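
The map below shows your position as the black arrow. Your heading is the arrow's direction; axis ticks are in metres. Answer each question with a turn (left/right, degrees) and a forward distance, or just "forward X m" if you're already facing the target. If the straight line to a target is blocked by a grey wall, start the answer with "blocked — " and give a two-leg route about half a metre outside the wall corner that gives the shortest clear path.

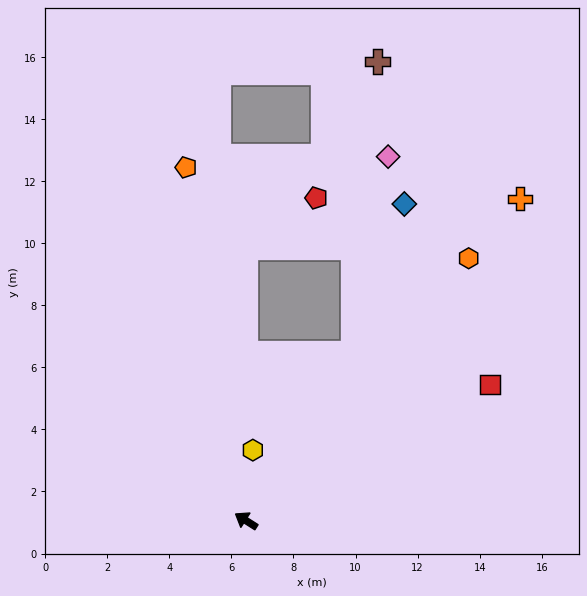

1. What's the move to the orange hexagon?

turn right 98°, forward 11.1 m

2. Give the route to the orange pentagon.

turn right 48°, forward 11.5 m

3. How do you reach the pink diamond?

blocked — turn right 90°, forward 6.4 m, then turn left 23°, forward 6.5 m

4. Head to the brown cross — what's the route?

blocked — turn right 90°, forward 6.4 m, then turn left 28°, forward 9.5 m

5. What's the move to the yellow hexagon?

turn right 63°, forward 2.3 m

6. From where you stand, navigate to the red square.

turn right 118°, forward 9.0 m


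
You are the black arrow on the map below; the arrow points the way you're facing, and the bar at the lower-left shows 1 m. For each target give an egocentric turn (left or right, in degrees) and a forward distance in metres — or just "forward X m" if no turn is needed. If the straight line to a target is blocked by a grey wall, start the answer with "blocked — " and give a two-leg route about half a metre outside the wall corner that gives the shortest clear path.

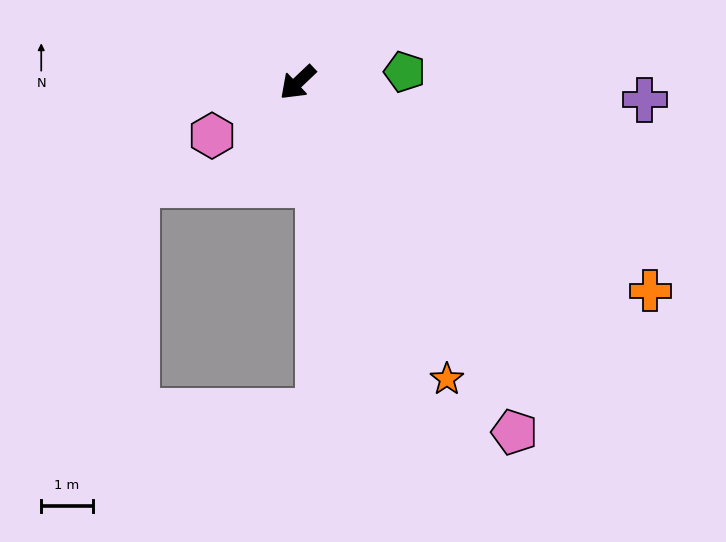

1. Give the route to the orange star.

turn left 73°, forward 6.5 m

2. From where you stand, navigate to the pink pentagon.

turn left 78°, forward 8.0 m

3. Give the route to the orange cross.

turn left 106°, forward 8.0 m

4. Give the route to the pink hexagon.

turn right 12°, forward 2.0 m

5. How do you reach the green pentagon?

turn left 142°, forward 2.1 m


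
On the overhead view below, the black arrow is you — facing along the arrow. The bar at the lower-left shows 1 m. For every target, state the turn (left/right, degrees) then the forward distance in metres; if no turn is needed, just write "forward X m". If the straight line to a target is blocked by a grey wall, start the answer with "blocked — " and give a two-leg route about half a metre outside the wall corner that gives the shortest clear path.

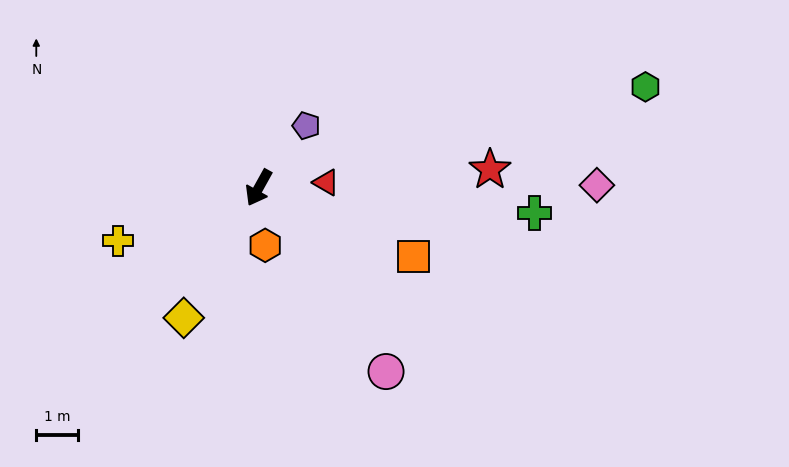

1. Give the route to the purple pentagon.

turn left 172°, forward 1.9 m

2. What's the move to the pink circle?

turn left 64°, forward 5.3 m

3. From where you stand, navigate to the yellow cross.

turn right 40°, forward 3.6 m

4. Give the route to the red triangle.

turn left 124°, forward 1.6 m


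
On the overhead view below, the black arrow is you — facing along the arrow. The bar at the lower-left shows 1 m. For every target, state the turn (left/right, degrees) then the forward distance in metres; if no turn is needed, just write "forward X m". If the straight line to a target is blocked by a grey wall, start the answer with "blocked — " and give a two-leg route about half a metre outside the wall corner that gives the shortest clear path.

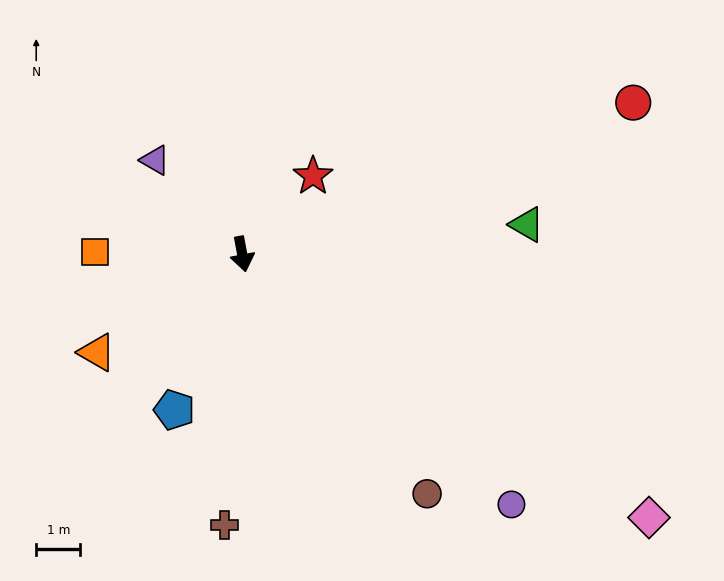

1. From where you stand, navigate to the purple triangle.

turn right 148°, forward 2.9 m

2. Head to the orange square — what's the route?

turn right 101°, forward 3.3 m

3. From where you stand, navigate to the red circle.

turn left 101°, forward 9.5 m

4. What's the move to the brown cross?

turn right 14°, forward 6.1 m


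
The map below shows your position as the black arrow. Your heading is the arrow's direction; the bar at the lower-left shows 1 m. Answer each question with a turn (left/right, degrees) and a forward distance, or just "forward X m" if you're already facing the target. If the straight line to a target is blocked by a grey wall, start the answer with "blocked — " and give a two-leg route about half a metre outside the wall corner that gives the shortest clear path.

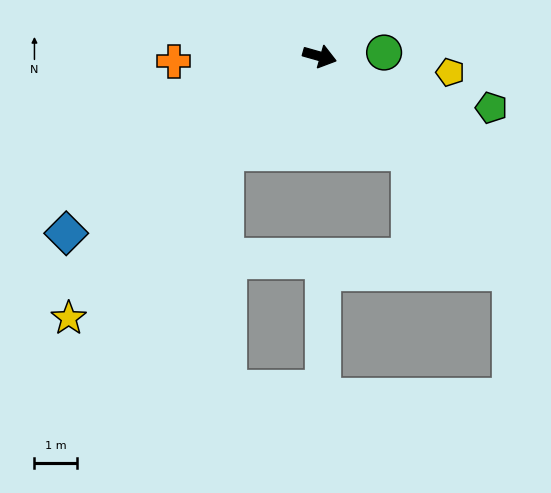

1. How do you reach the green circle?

turn left 19°, forward 1.5 m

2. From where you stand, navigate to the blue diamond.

turn right 129°, forward 7.3 m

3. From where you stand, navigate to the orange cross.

turn right 162°, forward 3.4 m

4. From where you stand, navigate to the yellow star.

turn right 118°, forward 8.6 m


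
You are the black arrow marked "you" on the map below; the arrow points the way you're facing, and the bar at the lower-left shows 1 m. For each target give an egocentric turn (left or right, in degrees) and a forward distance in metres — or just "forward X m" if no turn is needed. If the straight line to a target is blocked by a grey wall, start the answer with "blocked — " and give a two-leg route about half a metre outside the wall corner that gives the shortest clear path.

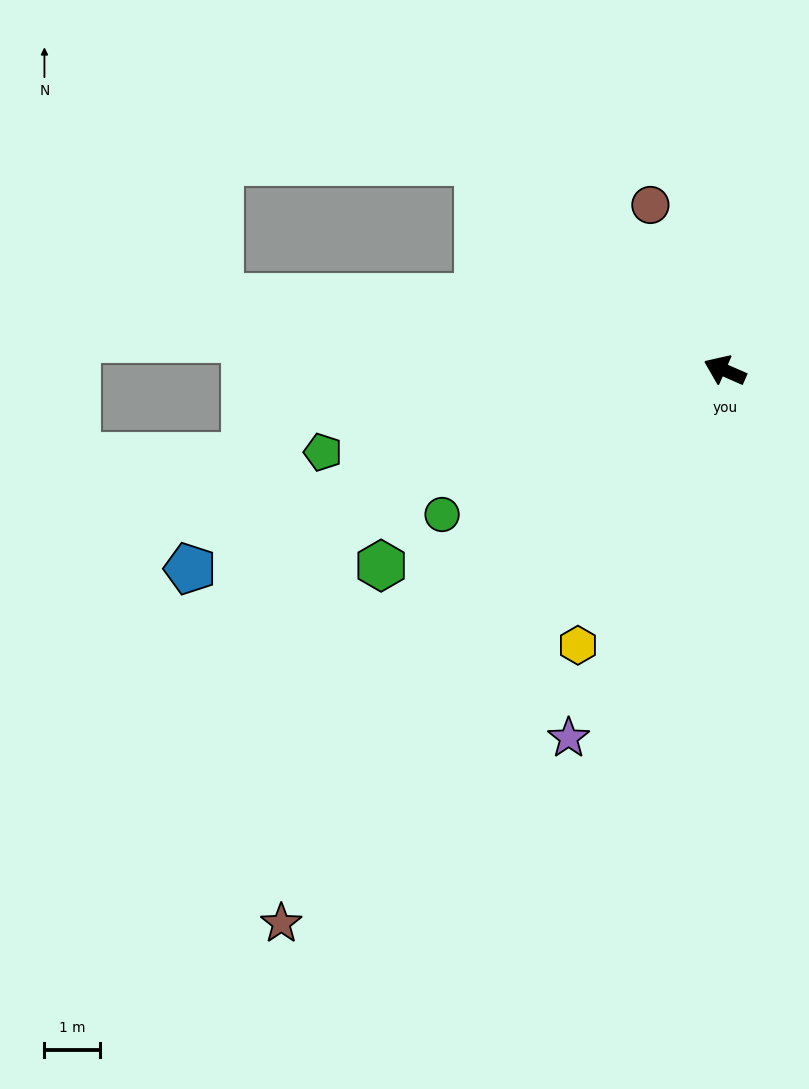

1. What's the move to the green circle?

turn left 51°, forward 5.7 m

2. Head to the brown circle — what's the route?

turn right 42°, forward 3.3 m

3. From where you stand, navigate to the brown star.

turn left 75°, forward 12.7 m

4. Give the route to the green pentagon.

turn left 35°, forward 7.4 m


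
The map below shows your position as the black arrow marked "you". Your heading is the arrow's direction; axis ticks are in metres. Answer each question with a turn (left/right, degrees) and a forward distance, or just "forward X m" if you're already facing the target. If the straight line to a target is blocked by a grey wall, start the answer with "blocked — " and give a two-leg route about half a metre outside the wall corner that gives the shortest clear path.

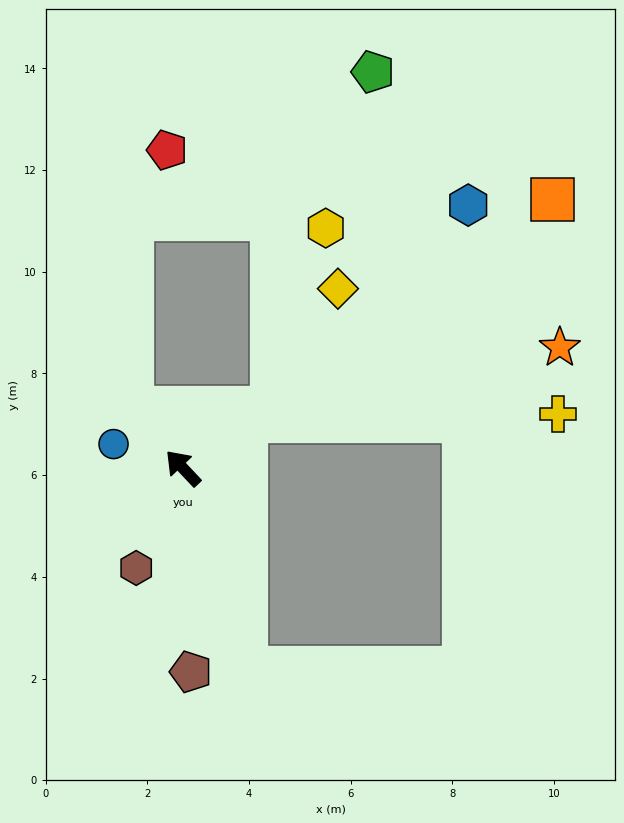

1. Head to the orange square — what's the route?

turn right 97°, forward 9.0 m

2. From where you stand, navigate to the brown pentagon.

turn left 139°, forward 4.0 m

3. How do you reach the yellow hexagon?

blocked — turn right 99°, forward 2.1 m, then turn left 39°, forward 3.7 m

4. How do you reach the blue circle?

turn left 28°, forward 1.4 m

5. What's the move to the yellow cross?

blocked — turn right 97°, forward 1.6 m, then turn right 35°, forward 6.1 m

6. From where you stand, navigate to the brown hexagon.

turn left 112°, forward 2.2 m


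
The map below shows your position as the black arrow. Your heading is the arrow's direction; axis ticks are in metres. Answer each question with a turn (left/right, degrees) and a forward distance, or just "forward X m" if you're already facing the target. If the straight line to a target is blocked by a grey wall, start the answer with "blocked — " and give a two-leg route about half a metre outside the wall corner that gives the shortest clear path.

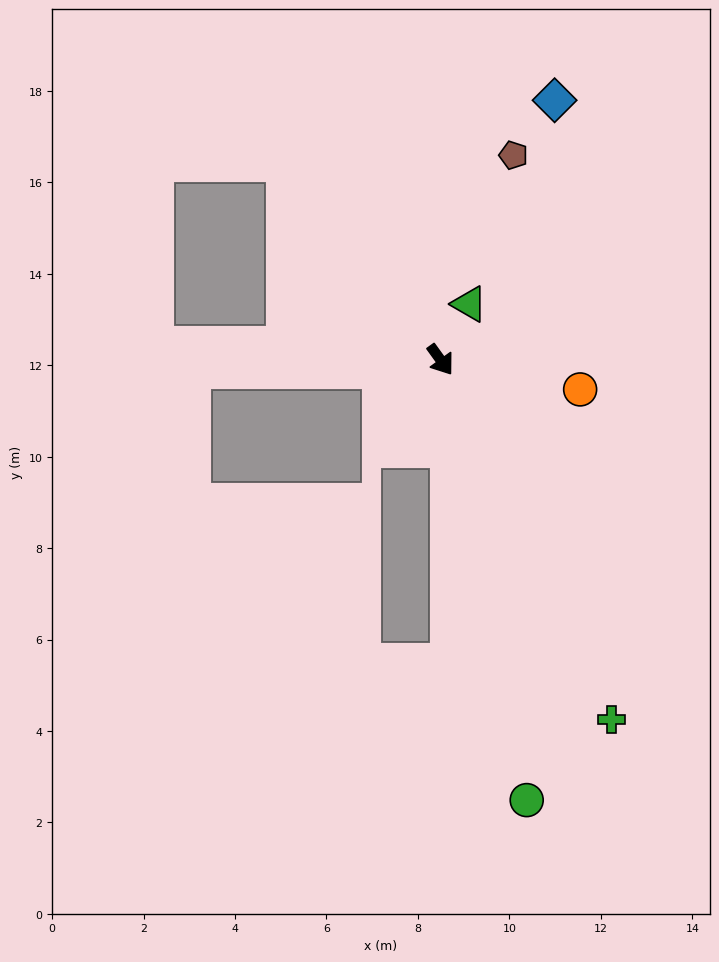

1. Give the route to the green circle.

turn right 25°, forward 9.8 m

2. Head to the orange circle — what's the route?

turn left 42°, forward 3.1 m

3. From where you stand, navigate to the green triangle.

turn left 117°, forward 1.4 m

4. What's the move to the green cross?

turn right 10°, forward 8.7 m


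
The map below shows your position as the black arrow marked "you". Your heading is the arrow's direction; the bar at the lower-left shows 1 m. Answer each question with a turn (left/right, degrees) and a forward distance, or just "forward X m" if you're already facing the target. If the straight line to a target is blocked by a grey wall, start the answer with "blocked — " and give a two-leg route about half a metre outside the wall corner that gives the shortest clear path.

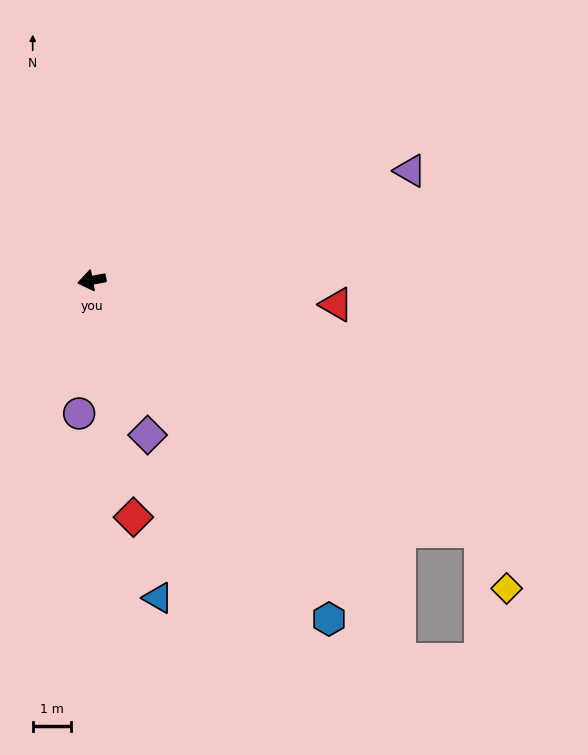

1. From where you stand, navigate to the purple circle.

turn left 74°, forward 3.5 m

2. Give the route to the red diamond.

turn left 89°, forward 6.3 m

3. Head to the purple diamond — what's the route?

turn left 99°, forward 4.3 m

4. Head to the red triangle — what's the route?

turn left 164°, forward 6.5 m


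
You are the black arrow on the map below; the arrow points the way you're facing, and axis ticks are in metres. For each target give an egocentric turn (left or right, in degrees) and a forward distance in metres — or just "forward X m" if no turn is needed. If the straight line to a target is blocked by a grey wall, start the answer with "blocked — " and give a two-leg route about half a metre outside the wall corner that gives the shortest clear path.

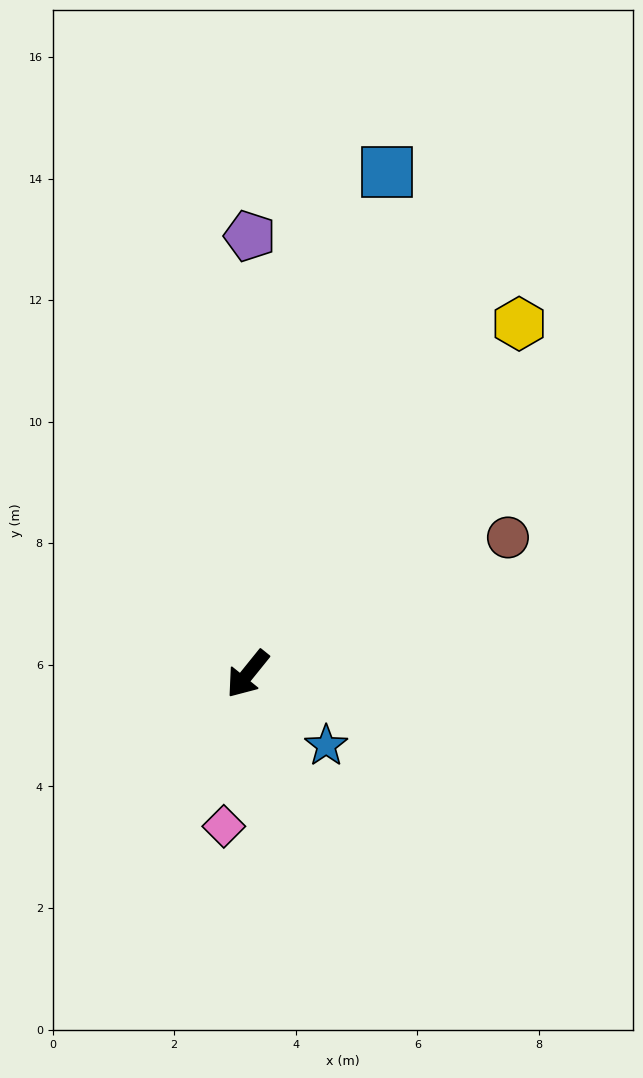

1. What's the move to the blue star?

turn left 87°, forward 1.7 m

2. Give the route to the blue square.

turn right 157°, forward 8.6 m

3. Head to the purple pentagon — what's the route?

turn right 141°, forward 7.2 m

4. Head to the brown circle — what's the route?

turn left 157°, forward 4.8 m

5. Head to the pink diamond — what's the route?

turn left 30°, forward 2.5 m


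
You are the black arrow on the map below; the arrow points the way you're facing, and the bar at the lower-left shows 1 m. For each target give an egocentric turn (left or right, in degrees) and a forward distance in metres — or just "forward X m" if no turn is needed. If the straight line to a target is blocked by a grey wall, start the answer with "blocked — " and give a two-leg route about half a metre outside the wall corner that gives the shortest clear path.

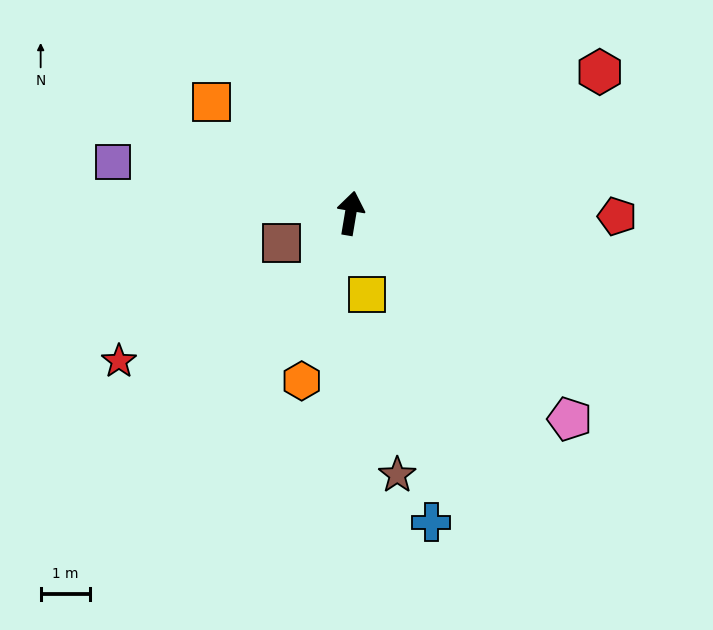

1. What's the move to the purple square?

turn left 87°, forward 4.9 m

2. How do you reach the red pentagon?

turn right 81°, forward 5.4 m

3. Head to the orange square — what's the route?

turn left 61°, forward 3.6 m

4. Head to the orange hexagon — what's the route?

turn left 173°, forward 3.5 m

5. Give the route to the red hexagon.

turn right 51°, forward 5.8 m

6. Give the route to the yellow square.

turn right 159°, forward 1.7 m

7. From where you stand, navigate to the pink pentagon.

turn right 124°, forward 6.1 m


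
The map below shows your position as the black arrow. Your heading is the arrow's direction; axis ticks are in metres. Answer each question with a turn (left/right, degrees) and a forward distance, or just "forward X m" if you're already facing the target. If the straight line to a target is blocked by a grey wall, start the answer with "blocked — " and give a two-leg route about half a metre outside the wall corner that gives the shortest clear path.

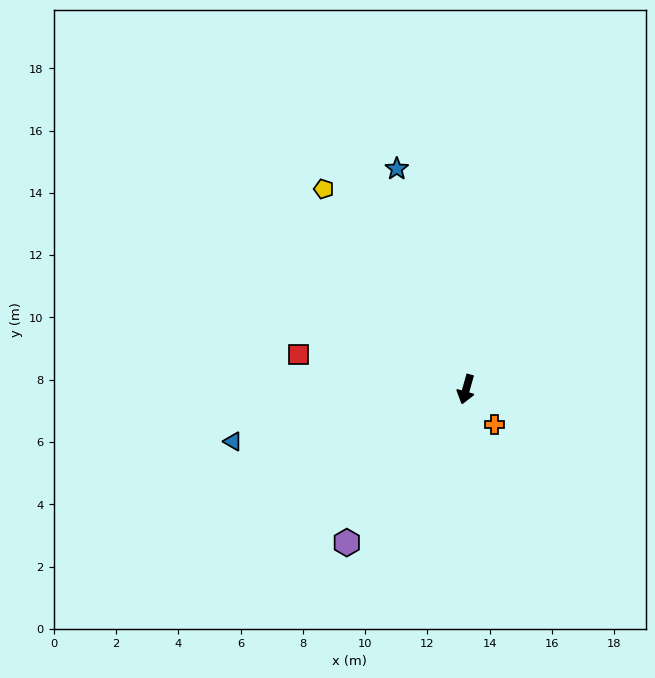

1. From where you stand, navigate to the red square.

turn right 86°, forward 5.5 m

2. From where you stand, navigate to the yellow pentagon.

turn right 129°, forward 7.9 m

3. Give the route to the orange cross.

turn left 55°, forward 1.4 m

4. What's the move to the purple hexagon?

turn right 22°, forward 6.2 m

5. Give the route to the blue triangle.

turn right 62°, forward 7.7 m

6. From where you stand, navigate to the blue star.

turn right 147°, forward 7.4 m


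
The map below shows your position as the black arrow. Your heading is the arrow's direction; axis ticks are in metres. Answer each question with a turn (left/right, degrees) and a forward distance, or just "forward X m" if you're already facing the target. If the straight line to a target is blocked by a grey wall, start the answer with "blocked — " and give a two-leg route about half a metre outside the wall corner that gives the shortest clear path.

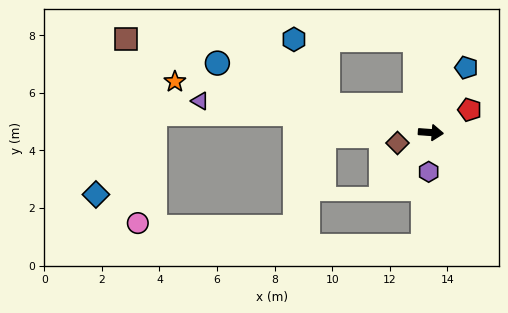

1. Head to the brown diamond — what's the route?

turn right 158°, forward 1.2 m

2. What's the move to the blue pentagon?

turn left 65°, forward 2.6 m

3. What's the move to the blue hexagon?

blocked — turn left 169°, forward 3.7 m, then turn right 48°, forward 2.6 m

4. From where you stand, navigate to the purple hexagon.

turn right 89°, forward 1.4 m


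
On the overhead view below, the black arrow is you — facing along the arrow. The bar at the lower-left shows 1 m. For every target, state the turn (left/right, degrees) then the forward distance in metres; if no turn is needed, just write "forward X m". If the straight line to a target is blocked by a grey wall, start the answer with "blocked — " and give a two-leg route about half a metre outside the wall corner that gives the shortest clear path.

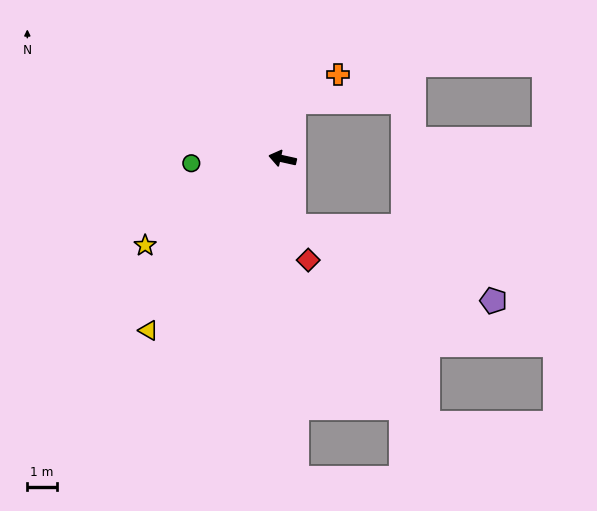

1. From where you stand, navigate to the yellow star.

turn left 45°, forward 5.5 m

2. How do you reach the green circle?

turn left 15°, forward 3.1 m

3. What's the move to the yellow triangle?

turn left 65°, forward 7.4 m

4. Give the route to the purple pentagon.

blocked — turn left 112°, forward 2.3 m, then turn left 60°, forward 7.3 m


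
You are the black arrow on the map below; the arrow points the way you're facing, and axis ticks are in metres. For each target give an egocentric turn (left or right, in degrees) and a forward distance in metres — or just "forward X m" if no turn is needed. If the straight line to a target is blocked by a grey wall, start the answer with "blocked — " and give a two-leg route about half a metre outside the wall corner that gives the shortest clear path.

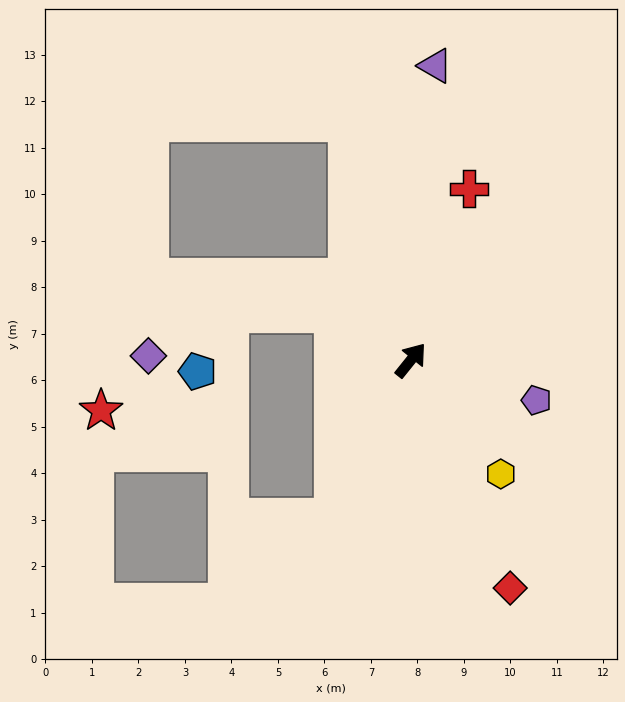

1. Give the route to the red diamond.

turn right 118°, forward 5.3 m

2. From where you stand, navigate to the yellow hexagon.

turn right 103°, forward 3.1 m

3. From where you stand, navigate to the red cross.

turn left 20°, forward 3.9 m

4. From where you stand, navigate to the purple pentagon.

turn right 69°, forward 2.8 m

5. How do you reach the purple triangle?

turn left 34°, forward 6.4 m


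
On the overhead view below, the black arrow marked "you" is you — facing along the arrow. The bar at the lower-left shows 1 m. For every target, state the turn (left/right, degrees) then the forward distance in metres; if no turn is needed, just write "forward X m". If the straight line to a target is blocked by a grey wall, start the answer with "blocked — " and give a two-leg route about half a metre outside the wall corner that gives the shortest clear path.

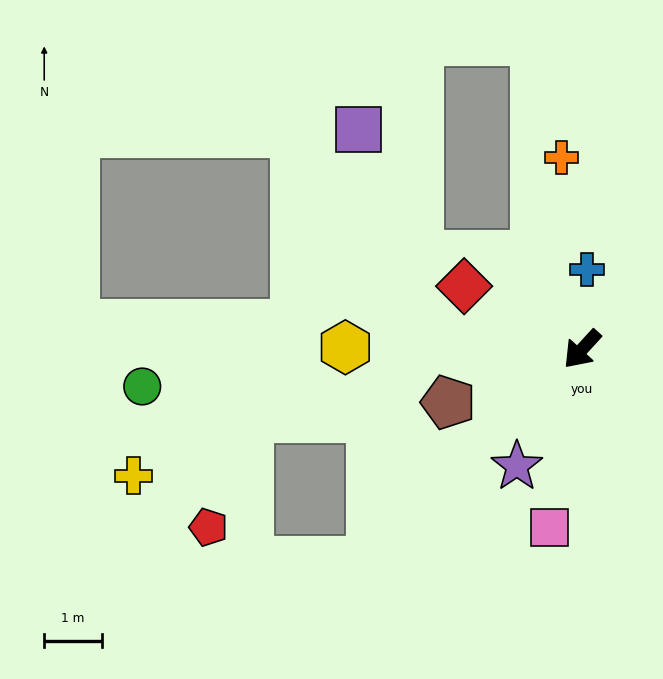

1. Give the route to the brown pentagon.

turn right 26°, forward 2.5 m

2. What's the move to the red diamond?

turn right 76°, forward 2.3 m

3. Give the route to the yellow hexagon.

turn right 48°, forward 4.1 m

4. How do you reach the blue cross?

turn right 141°, forward 1.4 m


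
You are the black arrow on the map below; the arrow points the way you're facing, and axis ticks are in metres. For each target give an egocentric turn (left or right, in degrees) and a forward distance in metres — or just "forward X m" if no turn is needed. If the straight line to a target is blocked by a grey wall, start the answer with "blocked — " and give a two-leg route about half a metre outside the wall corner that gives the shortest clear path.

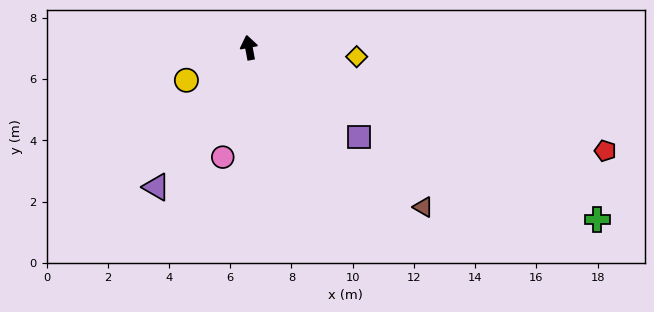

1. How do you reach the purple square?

turn right 140°, forward 4.6 m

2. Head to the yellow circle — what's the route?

turn left 107°, forward 2.3 m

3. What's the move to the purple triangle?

turn left 136°, forward 5.5 m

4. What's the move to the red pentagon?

turn right 117°, forward 12.1 m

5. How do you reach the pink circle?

turn left 156°, forward 3.7 m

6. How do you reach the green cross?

turn right 127°, forward 12.7 m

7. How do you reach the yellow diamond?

turn right 106°, forward 3.5 m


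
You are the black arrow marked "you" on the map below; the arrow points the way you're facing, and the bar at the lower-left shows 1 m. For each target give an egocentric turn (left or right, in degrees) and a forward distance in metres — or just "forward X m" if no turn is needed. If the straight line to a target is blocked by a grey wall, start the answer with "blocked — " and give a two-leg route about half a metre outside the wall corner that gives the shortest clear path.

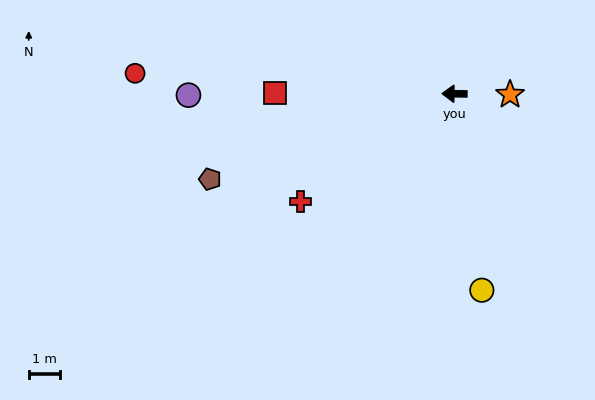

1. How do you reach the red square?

forward 5.8 m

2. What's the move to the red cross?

turn left 36°, forward 6.1 m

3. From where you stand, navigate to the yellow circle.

turn left 99°, forward 6.4 m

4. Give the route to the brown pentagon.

turn left 20°, forward 8.4 m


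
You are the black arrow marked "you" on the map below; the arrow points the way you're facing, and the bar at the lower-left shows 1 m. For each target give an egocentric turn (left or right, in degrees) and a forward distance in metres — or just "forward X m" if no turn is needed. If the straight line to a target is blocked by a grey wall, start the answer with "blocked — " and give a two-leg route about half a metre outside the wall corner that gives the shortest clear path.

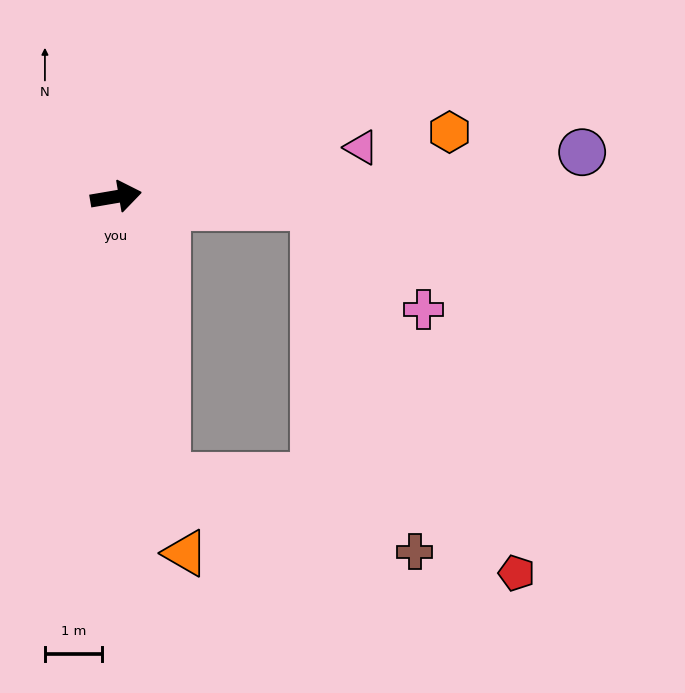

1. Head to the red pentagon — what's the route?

blocked — turn right 12°, forward 3.5 m, then turn right 59°, forward 7.3 m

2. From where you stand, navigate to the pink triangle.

forward 4.4 m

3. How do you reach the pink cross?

blocked — turn right 12°, forward 3.5 m, then turn right 41°, forward 2.6 m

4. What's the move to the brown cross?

blocked — turn right 90°, forward 5.0 m, then turn left 64°, forward 4.5 m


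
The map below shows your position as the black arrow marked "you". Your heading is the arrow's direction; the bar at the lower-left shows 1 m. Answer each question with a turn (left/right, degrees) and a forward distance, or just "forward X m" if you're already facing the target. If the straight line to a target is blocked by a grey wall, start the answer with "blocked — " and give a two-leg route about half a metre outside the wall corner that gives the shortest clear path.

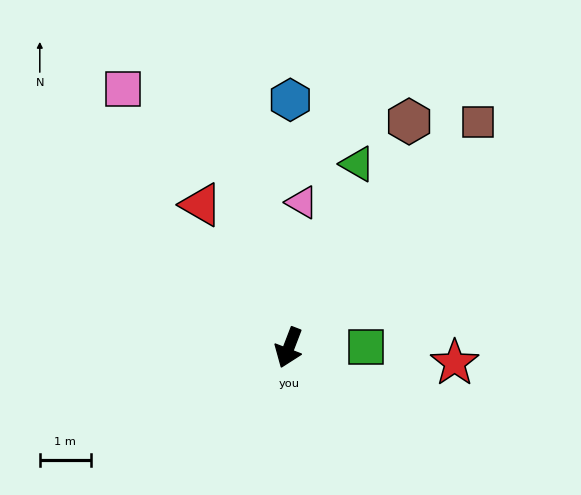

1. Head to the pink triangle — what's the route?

turn right 164°, forward 2.9 m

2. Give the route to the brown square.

turn left 161°, forward 5.8 m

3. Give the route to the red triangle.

turn right 127°, forward 3.3 m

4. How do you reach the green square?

turn left 111°, forward 1.5 m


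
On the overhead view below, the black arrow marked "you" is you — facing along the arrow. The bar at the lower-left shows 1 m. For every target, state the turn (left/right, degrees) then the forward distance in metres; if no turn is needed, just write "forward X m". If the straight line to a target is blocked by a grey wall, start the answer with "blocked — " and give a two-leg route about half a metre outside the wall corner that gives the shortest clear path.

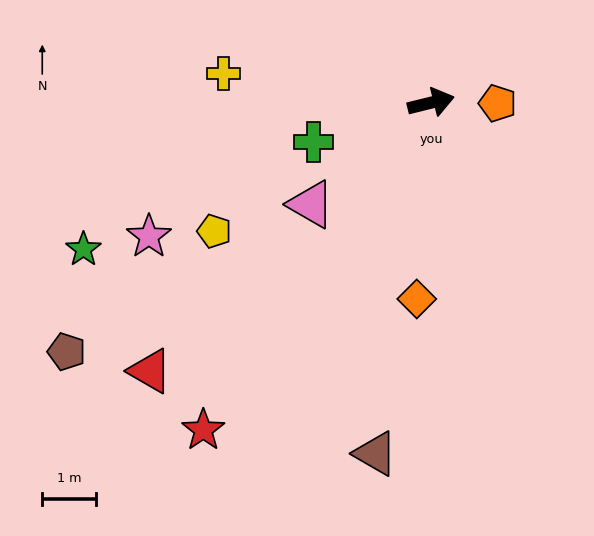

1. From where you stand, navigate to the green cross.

turn right 175°, forward 2.3 m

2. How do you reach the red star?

turn right 139°, forward 7.5 m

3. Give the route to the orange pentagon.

turn right 14°, forward 1.2 m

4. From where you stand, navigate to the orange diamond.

turn right 108°, forward 3.7 m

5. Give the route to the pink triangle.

turn right 154°, forward 2.9 m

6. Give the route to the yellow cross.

turn left 158°, forward 3.9 m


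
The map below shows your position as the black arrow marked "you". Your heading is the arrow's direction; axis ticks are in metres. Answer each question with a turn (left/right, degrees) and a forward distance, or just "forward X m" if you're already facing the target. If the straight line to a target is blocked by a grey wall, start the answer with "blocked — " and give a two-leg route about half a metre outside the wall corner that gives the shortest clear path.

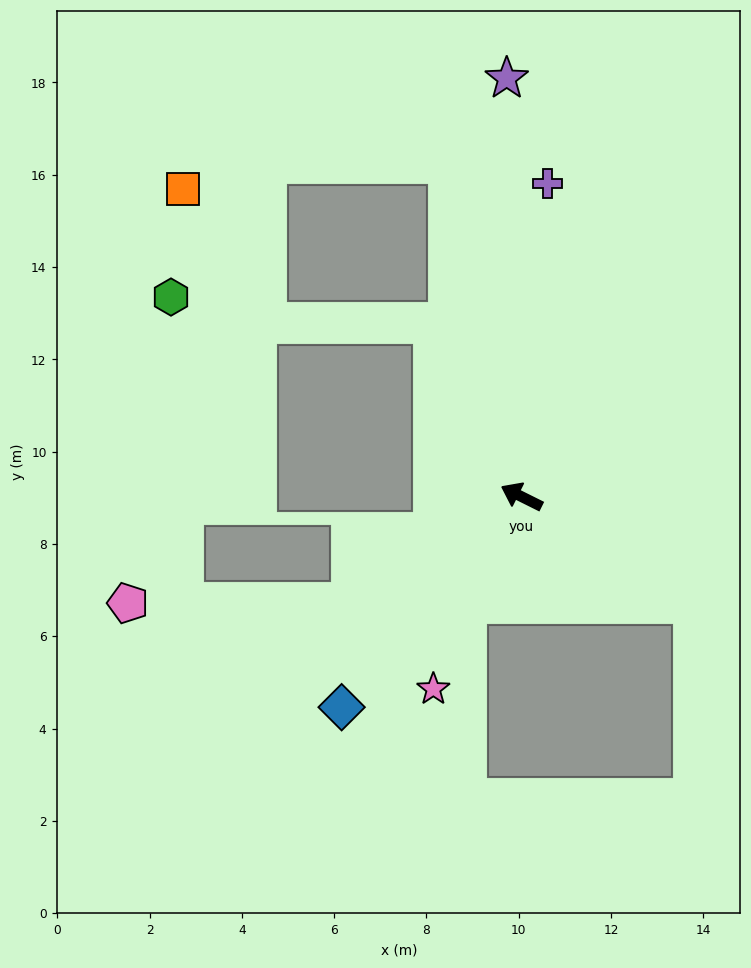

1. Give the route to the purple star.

turn right 62°, forward 9.1 m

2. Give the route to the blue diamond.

turn left 76°, forward 6.0 m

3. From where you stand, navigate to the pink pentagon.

blocked — turn left 58°, forward 4.4 m, then turn right 31°, forward 4.8 m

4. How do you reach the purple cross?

turn right 68°, forward 6.8 m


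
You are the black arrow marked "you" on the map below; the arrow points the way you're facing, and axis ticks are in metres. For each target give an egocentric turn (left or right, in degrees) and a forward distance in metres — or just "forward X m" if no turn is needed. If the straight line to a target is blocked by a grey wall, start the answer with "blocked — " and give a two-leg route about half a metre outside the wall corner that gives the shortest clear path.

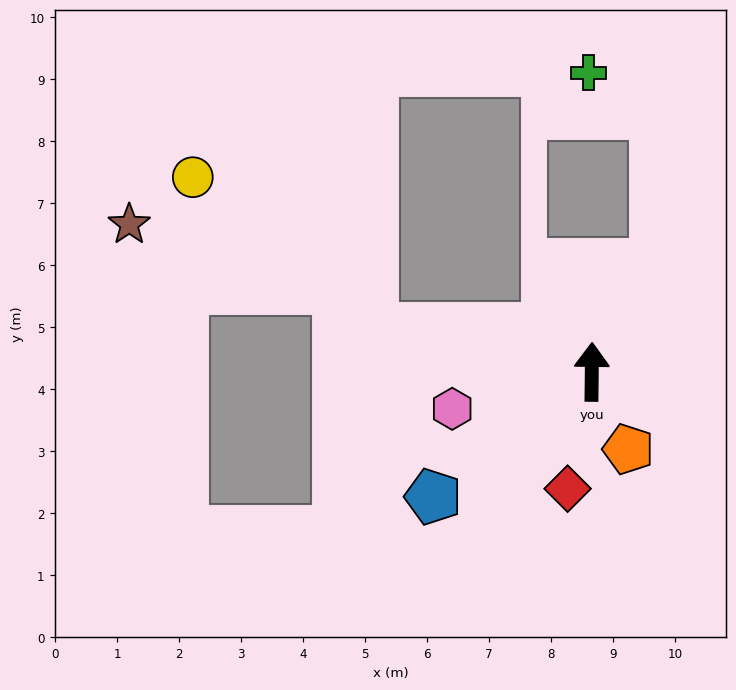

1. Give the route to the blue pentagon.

turn left 129°, forward 3.3 m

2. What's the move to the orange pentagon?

turn right 154°, forward 1.4 m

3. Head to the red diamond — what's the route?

turn left 169°, forward 1.9 m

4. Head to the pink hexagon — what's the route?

turn left 106°, forward 2.3 m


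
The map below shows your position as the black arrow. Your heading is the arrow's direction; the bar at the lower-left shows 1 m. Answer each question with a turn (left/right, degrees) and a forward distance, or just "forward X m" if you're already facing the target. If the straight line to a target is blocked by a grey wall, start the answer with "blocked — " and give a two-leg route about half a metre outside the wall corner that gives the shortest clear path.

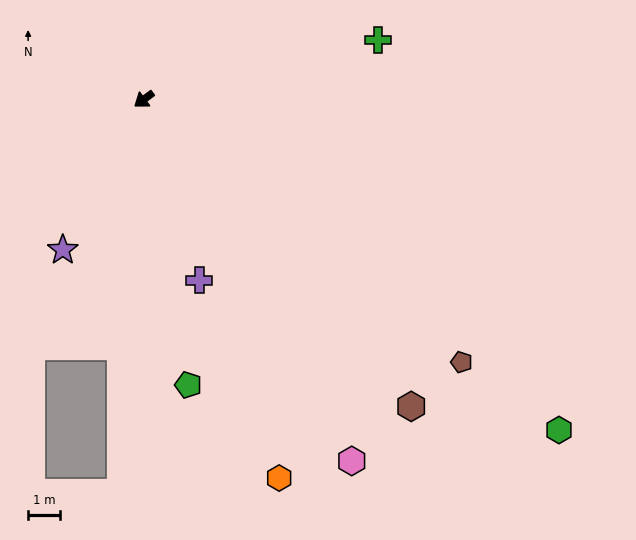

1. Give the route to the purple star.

turn left 25°, forward 5.4 m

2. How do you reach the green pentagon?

turn left 62°, forward 9.2 m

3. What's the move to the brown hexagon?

turn left 95°, forward 13.0 m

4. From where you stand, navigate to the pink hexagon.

turn left 83°, forward 13.3 m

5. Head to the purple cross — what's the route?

turn left 70°, forward 6.0 m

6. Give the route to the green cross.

turn left 158°, forward 7.7 m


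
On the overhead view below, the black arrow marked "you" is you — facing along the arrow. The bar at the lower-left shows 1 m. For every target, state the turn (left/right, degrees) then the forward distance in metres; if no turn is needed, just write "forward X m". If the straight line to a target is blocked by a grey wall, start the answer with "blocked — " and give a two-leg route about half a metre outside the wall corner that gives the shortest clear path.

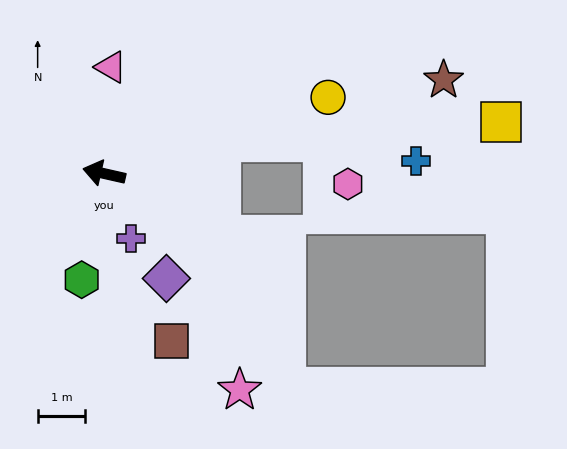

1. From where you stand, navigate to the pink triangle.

turn right 81°, forward 2.2 m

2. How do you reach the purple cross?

turn left 125°, forward 1.5 m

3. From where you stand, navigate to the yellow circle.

turn right 148°, forward 5.0 m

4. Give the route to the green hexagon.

turn left 91°, forward 2.3 m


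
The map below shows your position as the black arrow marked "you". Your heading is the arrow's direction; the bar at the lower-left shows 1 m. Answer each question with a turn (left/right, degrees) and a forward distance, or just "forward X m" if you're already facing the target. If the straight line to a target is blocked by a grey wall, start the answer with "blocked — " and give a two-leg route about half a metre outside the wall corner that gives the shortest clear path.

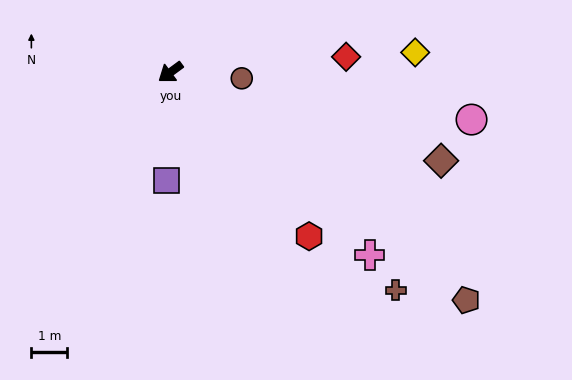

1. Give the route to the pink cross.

turn left 101°, forward 7.5 m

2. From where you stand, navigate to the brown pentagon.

turn left 106°, forward 10.4 m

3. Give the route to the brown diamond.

turn left 125°, forward 7.9 m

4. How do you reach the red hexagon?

turn left 94°, forward 6.0 m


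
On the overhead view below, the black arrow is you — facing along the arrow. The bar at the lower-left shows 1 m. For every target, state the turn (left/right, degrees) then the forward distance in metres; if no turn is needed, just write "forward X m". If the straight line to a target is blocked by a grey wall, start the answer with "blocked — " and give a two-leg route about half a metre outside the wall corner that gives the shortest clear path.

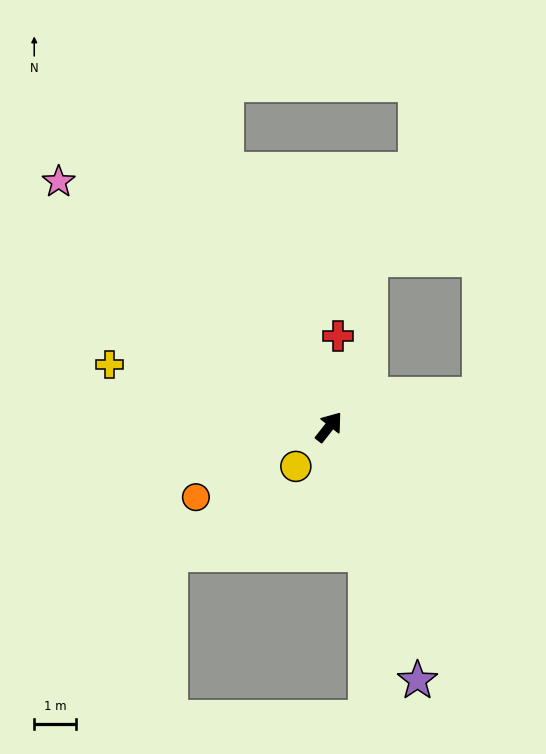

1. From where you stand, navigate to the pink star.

turn left 86°, forward 8.8 m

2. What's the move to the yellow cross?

turn left 112°, forward 5.5 m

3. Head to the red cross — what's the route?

turn left 33°, forward 2.2 m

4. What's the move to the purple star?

turn right 123°, forward 6.5 m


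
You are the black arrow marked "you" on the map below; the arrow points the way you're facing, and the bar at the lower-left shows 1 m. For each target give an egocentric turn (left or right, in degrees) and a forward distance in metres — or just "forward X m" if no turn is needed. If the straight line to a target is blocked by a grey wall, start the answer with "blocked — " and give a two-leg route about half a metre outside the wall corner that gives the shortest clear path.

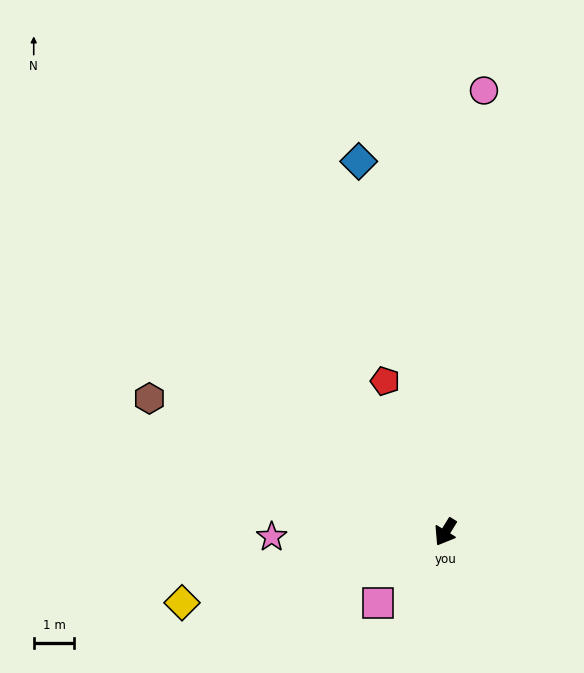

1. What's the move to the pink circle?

turn right 153°, forward 11.0 m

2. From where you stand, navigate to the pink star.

turn right 57°, forward 4.3 m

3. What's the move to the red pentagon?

turn right 127°, forward 4.0 m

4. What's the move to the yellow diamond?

turn right 43°, forward 6.7 m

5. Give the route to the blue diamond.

turn right 135°, forward 9.4 m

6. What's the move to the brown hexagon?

turn right 83°, forward 8.0 m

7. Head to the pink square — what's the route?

turn right 12°, forward 2.4 m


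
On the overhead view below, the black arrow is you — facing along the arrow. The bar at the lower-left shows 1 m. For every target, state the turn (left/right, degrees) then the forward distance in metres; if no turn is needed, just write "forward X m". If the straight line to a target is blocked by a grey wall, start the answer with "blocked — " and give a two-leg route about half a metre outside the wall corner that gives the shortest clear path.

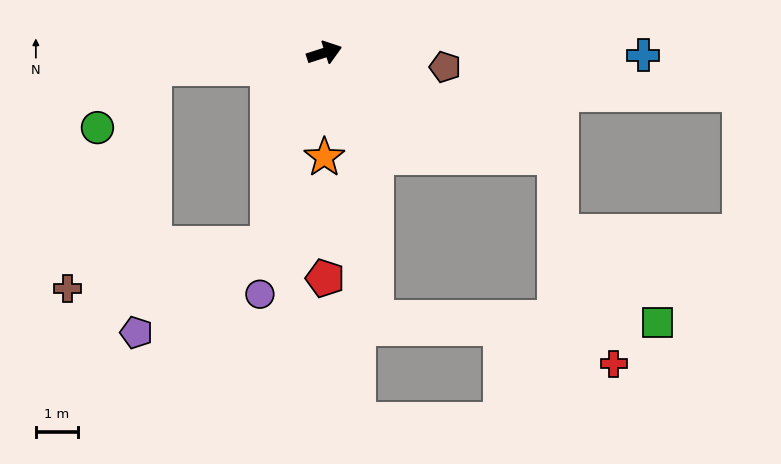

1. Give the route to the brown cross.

blocked — turn right 124°, forward 4.7 m, then turn right 62°, forward 4.8 m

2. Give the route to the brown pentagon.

turn right 25°, forward 2.9 m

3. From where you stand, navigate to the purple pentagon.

blocked — turn right 124°, forward 4.7 m, then turn right 40°, forward 3.7 m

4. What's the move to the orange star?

turn right 108°, forward 2.5 m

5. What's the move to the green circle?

blocked — turn left 167°, forward 4.0 m, then turn left 42°, forward 1.9 m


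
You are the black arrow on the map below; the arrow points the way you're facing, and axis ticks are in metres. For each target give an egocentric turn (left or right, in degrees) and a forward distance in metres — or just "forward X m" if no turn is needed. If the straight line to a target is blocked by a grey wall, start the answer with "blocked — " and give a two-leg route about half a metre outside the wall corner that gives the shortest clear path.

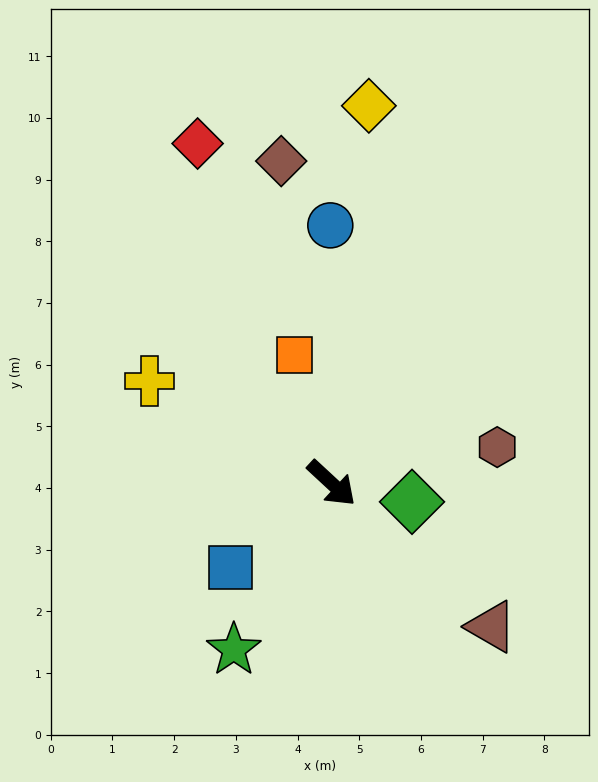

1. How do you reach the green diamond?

turn left 30°, forward 1.3 m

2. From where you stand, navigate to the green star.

turn right 78°, forward 3.1 m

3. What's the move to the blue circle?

turn left 133°, forward 4.2 m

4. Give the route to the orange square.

turn left 149°, forward 2.2 m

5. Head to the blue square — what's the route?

turn right 97°, forward 2.1 m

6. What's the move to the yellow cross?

turn right 167°, forward 3.4 m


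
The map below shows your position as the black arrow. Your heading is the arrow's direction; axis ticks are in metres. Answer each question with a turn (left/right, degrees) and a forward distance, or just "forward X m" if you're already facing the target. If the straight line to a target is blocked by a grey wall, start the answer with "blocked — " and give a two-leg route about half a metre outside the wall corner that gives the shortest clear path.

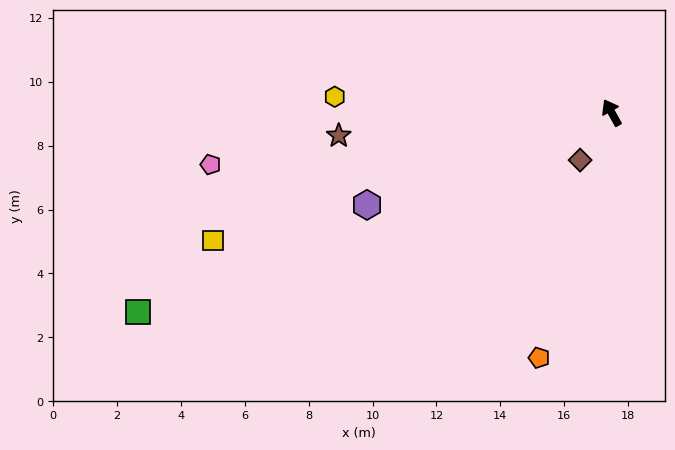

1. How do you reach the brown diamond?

turn left 117°, forward 1.8 m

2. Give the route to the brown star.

turn left 66°, forward 8.6 m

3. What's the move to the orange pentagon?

turn left 134°, forward 8.0 m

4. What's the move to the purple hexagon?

turn left 82°, forward 8.2 m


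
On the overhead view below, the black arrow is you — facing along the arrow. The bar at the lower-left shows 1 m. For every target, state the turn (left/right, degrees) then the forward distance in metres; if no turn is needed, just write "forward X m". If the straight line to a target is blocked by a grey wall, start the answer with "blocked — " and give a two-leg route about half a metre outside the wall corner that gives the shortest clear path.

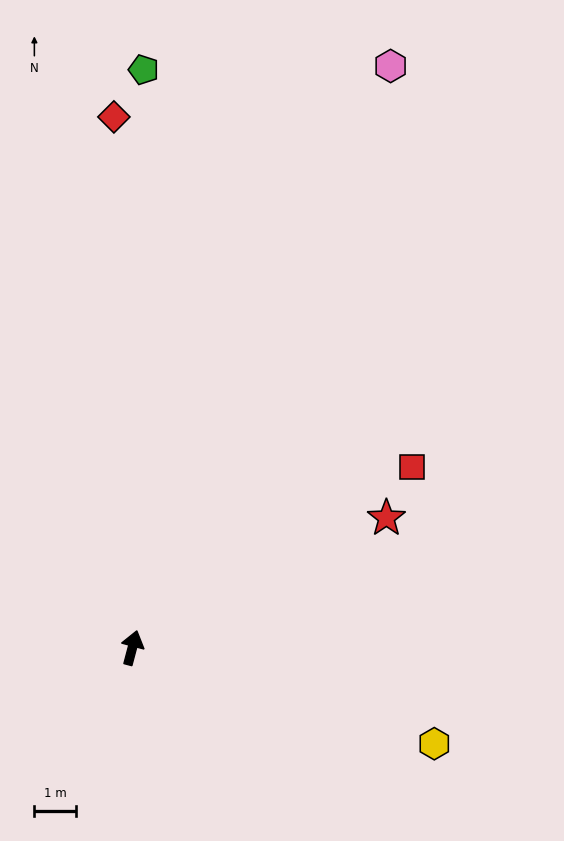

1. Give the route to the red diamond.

turn left 17°, forward 12.8 m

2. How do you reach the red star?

turn right 48°, forward 6.9 m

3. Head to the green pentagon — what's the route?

turn left 14°, forward 13.9 m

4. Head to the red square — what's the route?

turn right 42°, forward 8.0 m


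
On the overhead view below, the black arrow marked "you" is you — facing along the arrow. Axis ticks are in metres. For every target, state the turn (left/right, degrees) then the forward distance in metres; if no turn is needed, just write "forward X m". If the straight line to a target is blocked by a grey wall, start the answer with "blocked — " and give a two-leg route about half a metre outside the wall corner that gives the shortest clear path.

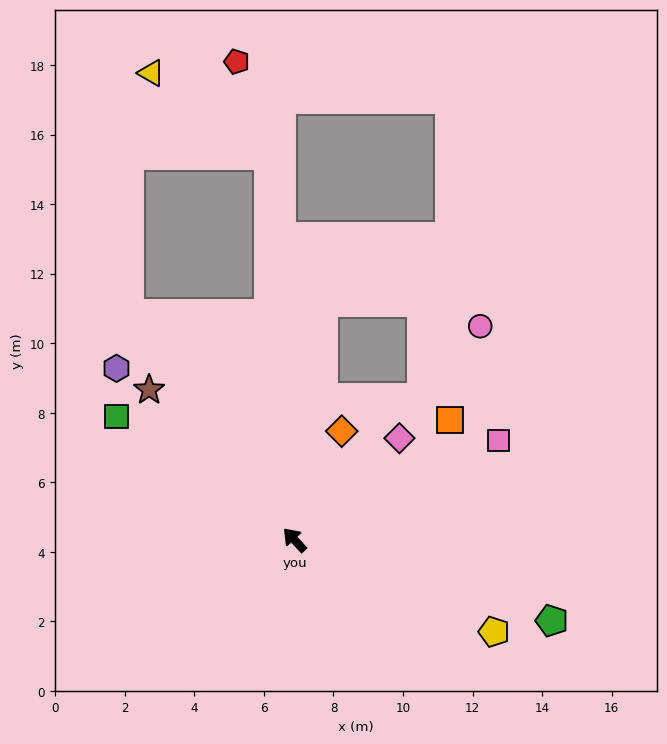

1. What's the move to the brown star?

forward 6.0 m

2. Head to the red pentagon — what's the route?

blocked — turn right 39°, forward 11.1 m, then turn left 15°, forward 2.9 m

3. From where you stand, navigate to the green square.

turn left 12°, forward 6.2 m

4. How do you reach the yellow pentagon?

turn right 157°, forward 6.3 m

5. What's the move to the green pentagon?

turn right 150°, forward 7.8 m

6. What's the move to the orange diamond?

turn right 66°, forward 3.4 m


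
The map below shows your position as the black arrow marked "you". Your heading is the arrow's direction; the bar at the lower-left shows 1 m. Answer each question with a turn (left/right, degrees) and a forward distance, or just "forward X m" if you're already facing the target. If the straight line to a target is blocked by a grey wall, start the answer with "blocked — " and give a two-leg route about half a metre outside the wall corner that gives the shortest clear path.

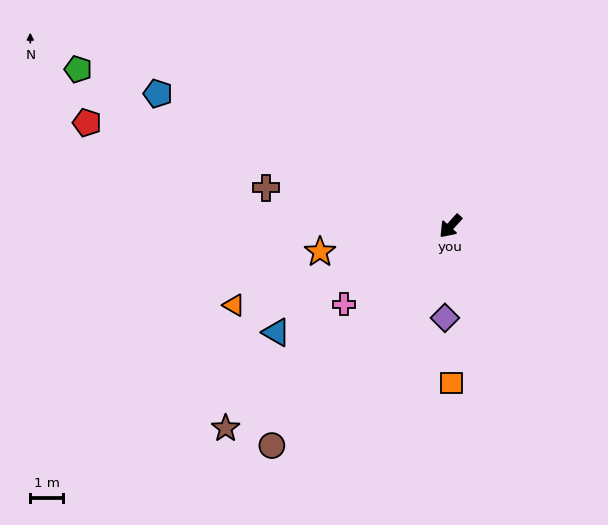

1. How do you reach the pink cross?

turn right 11°, forward 4.1 m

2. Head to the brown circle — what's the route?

turn left 3°, forward 8.7 m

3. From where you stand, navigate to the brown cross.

turn right 59°, forward 5.8 m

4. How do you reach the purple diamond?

turn left 39°, forward 2.8 m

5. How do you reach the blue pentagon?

turn right 72°, forward 9.9 m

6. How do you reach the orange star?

turn right 37°, forward 4.1 m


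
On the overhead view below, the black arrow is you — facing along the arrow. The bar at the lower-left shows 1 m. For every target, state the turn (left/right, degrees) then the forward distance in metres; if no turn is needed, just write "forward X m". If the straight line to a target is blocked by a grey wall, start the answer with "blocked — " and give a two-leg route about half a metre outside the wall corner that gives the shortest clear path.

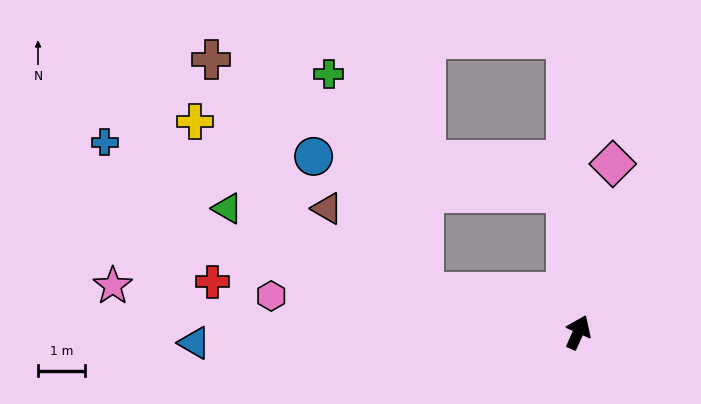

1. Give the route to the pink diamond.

turn left 12°, forward 3.6 m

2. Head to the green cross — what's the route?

blocked — turn left 100°, forward 3.4 m, then turn right 52°, forward 5.1 m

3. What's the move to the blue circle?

blocked — turn left 29°, forward 3.0 m, then turn left 77°, forward 5.4 m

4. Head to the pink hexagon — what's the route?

turn left 107°, forward 6.6 m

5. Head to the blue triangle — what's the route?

turn left 116°, forward 8.1 m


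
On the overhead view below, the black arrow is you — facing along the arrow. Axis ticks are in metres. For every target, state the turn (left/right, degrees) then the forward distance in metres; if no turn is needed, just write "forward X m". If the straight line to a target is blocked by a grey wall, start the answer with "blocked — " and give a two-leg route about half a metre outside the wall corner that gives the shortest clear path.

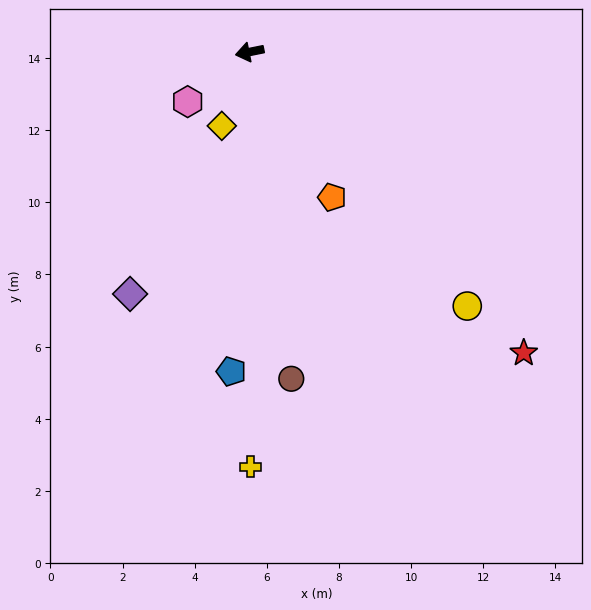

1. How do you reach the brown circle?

turn left 86°, forward 9.1 m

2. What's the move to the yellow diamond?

turn left 58°, forward 2.2 m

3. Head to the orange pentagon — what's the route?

turn left 108°, forward 4.6 m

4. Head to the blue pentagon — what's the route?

turn left 75°, forward 8.9 m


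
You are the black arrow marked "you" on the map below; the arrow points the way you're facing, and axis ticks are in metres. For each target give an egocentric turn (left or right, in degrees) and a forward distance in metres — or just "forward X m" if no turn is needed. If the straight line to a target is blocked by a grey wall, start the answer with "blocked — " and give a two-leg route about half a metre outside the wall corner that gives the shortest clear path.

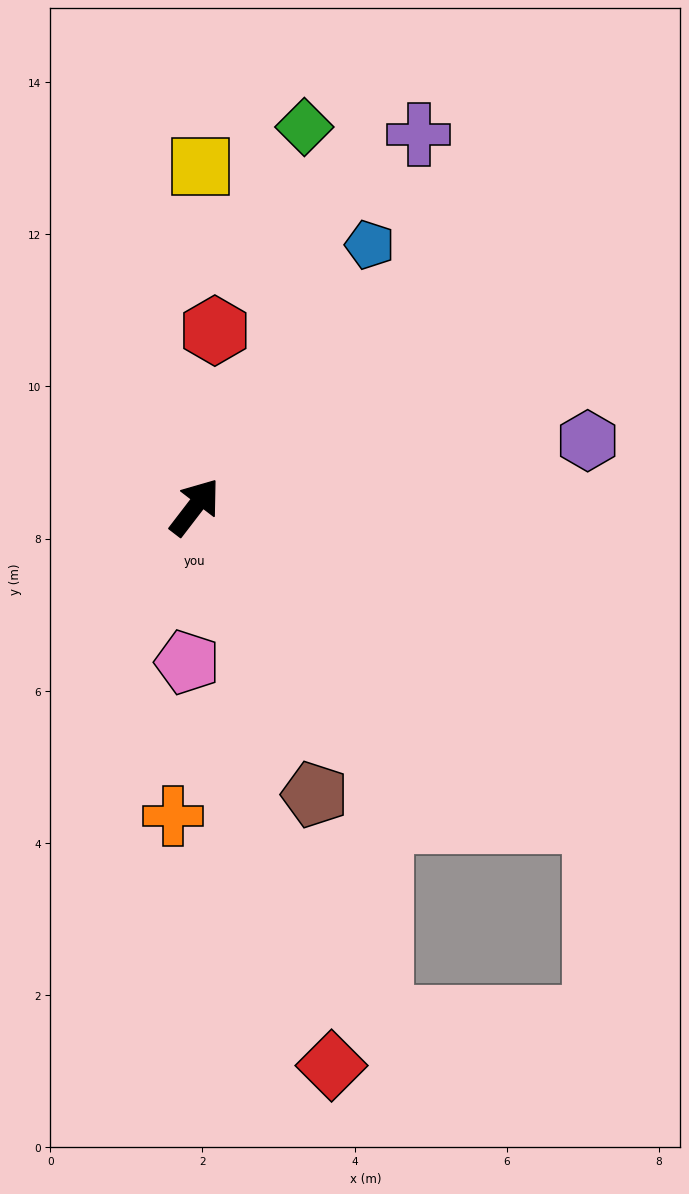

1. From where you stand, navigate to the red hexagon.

turn left 31°, forward 2.3 m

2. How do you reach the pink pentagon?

turn right 145°, forward 2.0 m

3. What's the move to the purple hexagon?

turn right 43°, forward 5.2 m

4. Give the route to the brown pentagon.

turn right 120°, forward 4.1 m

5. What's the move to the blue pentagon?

turn left 4°, forward 4.1 m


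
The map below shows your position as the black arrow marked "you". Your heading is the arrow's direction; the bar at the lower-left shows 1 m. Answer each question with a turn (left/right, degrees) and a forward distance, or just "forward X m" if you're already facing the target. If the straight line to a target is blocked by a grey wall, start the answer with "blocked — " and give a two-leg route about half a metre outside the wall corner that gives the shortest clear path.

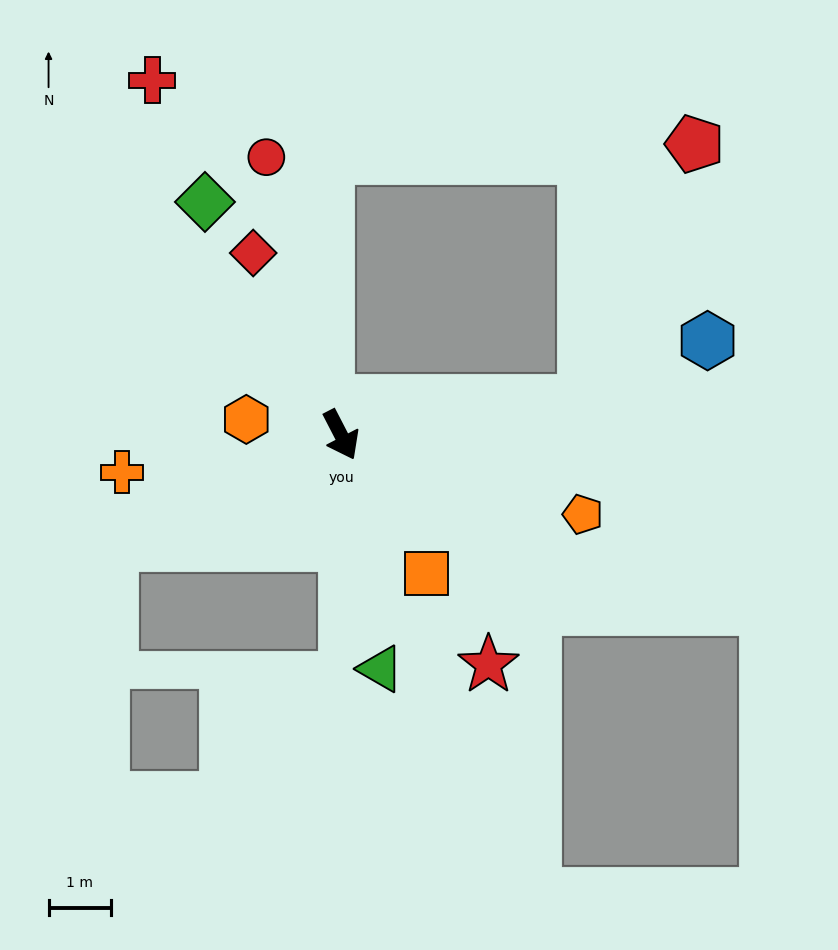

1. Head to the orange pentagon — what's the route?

turn left 45°, forward 4.1 m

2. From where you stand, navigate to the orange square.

turn left 4°, forward 2.6 m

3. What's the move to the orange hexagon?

turn right 127°, forward 1.5 m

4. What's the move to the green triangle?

turn right 18°, forward 3.8 m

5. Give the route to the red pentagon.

blocked — turn left 71°, forward 3.9 m, then turn left 58°, forward 4.5 m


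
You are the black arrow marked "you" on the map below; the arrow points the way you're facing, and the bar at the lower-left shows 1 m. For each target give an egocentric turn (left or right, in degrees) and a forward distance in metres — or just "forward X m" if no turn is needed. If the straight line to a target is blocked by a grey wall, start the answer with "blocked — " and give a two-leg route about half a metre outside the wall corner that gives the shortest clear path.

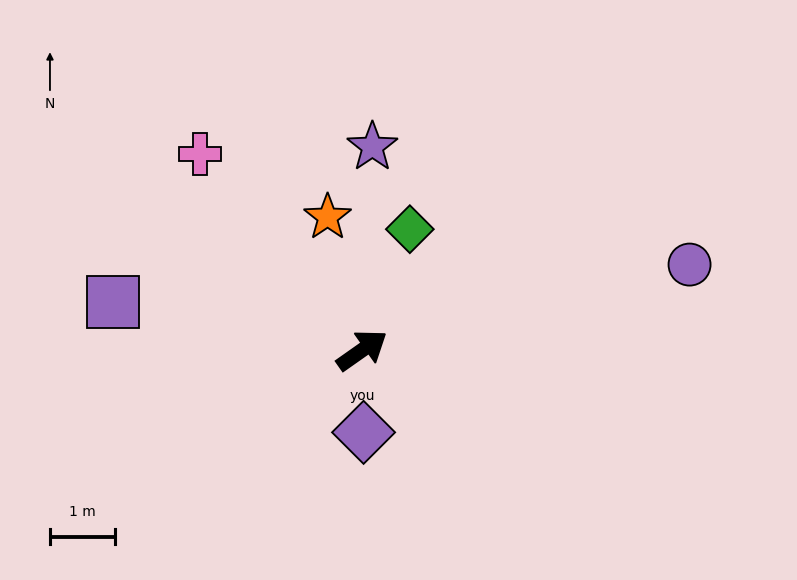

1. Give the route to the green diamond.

turn left 33°, forward 2.0 m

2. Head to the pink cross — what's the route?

turn left 94°, forward 3.9 m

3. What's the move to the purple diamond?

turn right 124°, forward 1.3 m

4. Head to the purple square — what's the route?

turn left 134°, forward 3.9 m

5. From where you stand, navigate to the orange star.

turn left 69°, forward 2.1 m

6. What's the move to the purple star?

turn left 52°, forward 3.1 m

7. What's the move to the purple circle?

turn right 21°, forward 5.2 m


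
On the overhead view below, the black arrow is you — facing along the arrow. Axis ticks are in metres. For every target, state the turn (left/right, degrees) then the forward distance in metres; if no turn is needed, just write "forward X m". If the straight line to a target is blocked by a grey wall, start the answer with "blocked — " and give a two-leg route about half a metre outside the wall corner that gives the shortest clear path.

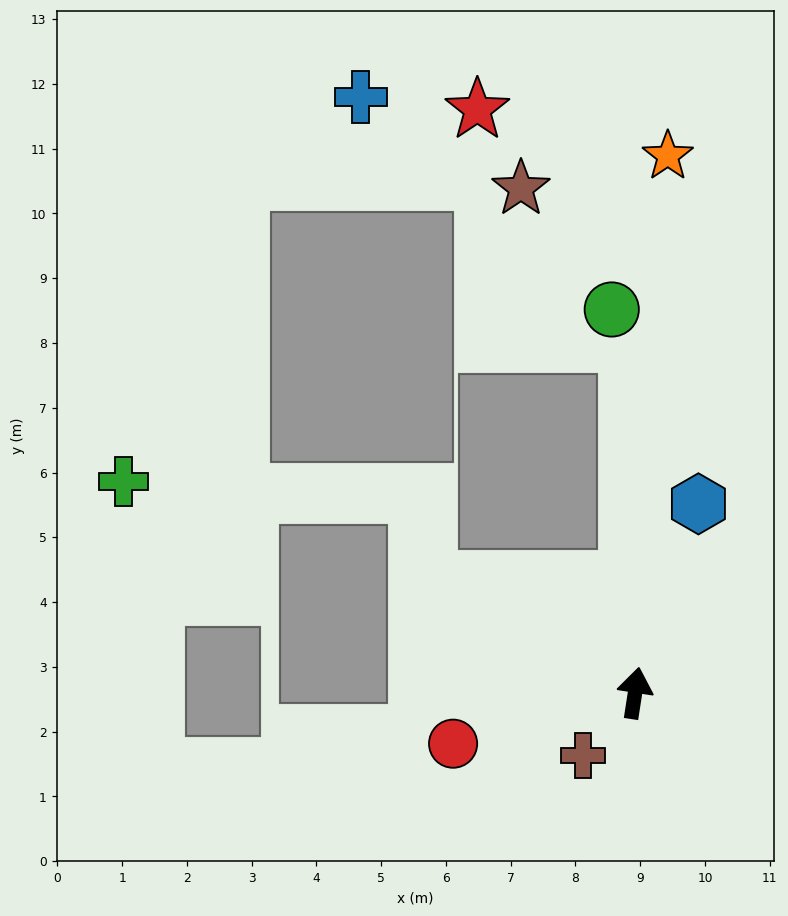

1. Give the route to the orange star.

turn left 5°, forward 8.3 m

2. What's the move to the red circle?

turn left 114°, forward 2.9 m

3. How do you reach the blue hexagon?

turn right 10°, forward 3.1 m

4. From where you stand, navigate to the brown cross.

turn left 149°, forward 1.3 m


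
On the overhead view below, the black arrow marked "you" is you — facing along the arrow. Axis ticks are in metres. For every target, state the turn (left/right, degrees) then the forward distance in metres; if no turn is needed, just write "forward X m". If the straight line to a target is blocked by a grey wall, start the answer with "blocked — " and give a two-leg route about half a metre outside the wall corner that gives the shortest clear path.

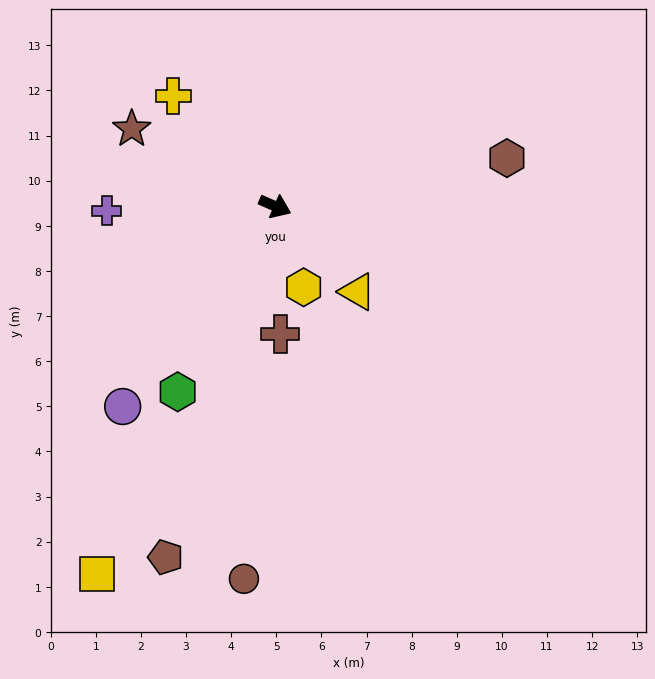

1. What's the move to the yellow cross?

turn left 156°, forward 3.3 m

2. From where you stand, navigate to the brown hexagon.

turn left 35°, forward 5.2 m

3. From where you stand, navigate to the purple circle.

turn right 104°, forward 5.6 m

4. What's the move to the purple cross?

turn right 155°, forward 3.7 m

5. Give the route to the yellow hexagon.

turn right 47°, forward 1.9 m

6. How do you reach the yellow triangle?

turn right 23°, forward 2.6 m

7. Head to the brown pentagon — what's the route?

turn right 84°, forward 8.1 m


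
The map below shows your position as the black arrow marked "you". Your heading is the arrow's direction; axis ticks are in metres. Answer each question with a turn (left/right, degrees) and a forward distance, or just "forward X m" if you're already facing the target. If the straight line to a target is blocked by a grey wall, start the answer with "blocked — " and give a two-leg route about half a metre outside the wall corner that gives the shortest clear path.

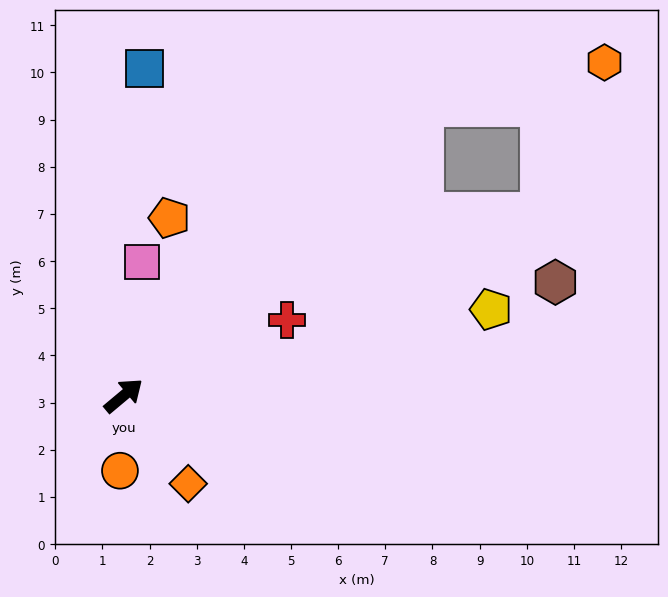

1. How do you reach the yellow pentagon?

turn right 27°, forward 8.0 m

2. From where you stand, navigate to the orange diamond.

turn right 94°, forward 2.3 m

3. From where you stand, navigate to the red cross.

turn right 15°, forward 3.8 m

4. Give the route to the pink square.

turn left 42°, forward 2.9 m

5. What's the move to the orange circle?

turn right 133°, forward 1.6 m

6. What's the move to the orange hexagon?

blocked — turn left 4°, forward 8.8 m, then turn right 30°, forward 3.9 m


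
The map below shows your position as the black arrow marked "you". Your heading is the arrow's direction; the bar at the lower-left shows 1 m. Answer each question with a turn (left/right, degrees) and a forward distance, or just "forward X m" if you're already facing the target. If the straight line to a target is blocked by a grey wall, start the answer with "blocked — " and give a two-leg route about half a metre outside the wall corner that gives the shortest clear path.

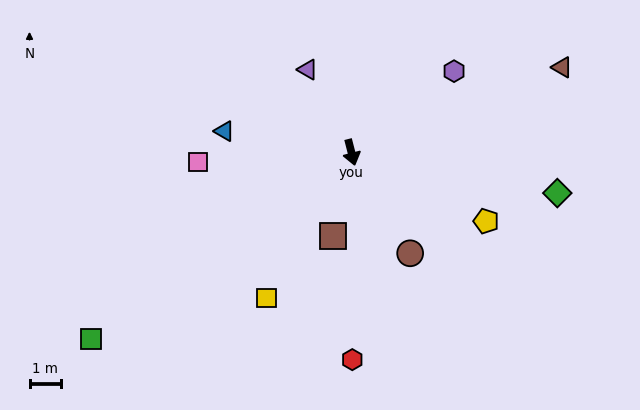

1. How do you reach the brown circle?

turn left 16°, forward 3.7 m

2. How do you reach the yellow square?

turn right 45°, forward 5.4 m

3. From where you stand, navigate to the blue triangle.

turn right 114°, forward 4.1 m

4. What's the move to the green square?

turn right 69°, forward 10.3 m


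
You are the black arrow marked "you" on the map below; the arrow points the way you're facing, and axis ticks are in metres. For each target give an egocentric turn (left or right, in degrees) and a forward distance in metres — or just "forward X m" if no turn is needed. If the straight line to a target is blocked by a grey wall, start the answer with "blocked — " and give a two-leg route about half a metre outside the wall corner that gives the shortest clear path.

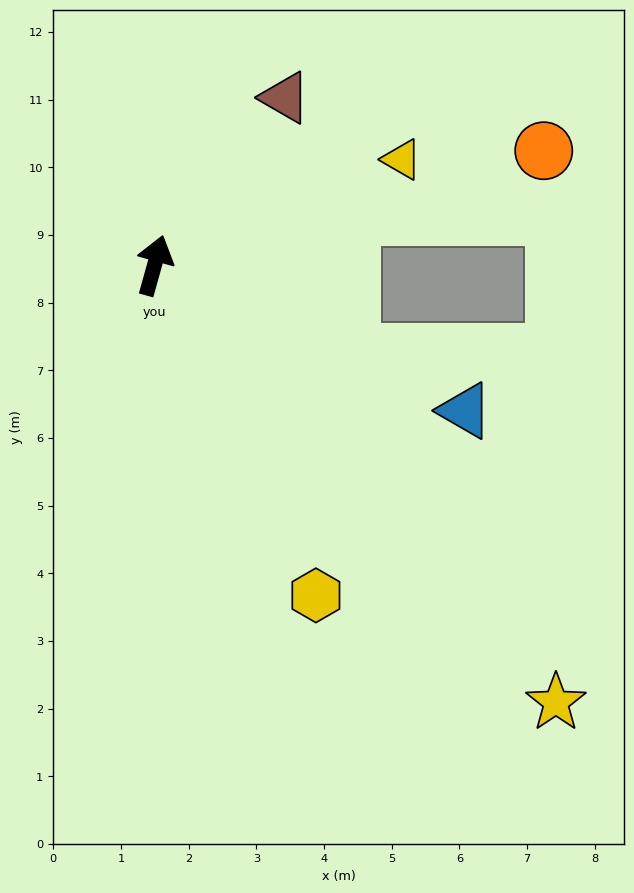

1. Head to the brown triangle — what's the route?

turn right 22°, forward 3.1 m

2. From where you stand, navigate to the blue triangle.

turn right 99°, forward 5.1 m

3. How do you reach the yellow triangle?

turn right 51°, forward 4.0 m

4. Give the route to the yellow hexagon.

turn right 138°, forward 5.4 m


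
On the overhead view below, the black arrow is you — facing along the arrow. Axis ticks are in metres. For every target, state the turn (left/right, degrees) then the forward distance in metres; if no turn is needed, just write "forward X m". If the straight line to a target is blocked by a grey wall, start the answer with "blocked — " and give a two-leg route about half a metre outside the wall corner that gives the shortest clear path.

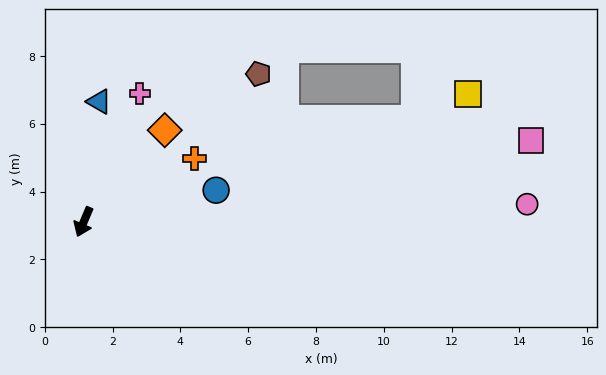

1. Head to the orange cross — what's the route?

turn left 143°, forward 3.8 m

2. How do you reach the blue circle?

turn left 126°, forward 4.0 m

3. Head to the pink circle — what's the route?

turn left 115°, forward 13.1 m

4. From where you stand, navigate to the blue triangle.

turn right 164°, forward 3.6 m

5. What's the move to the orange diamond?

turn left 161°, forward 3.6 m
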